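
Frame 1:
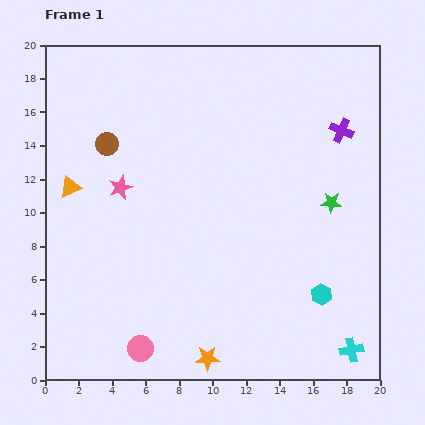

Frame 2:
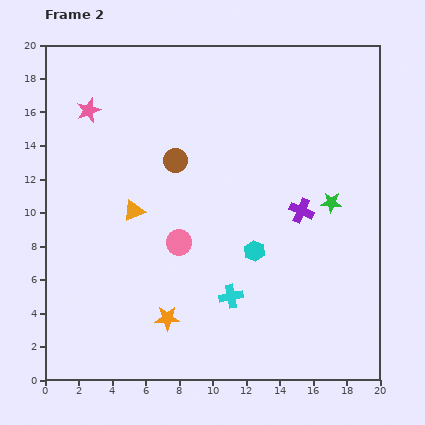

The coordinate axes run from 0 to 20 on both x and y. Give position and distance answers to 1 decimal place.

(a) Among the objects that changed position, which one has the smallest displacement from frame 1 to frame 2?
the orange star

(moved 3.4)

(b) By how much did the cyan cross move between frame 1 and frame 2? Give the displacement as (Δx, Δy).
(-7.2, 3.2)

The cyan cross was at (18.3, 1.8) in frame 1 and (11.1, 5.0) in frame 2.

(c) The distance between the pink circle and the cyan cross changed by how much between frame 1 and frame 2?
-8.1

Distance in frame 1: 12.6. Distance in frame 2: 4.5.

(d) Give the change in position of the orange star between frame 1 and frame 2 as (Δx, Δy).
(-2.4, 2.4)

The orange star was at (9.7, 1.3) in frame 1 and (7.3, 3.7) in frame 2.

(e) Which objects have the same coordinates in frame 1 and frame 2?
the green star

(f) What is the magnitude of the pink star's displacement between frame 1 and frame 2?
5.0

The pink star moved from (4.5, 11.5) to (2.6, 16.1), a distance of √(1.9² + 4.6²) ≈ 5.0.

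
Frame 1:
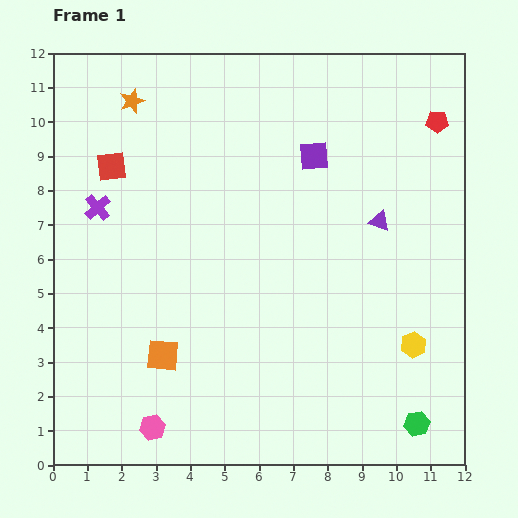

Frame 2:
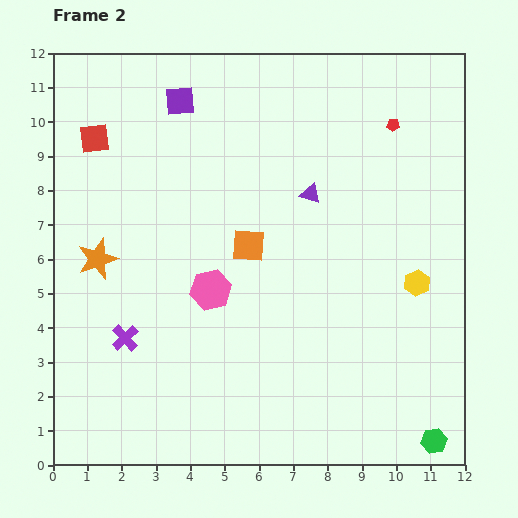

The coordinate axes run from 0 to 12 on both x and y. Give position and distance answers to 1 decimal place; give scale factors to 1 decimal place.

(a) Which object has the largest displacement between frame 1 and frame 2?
the orange star

(moved 4.7; next 4.3)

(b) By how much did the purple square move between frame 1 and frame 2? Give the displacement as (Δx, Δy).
(-3.9, 1.6)

The purple square was at (7.6, 9.0) in frame 1 and (3.7, 10.6) in frame 2.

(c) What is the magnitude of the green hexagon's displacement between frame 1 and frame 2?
0.7

The green hexagon moved from (10.6, 1.2) to (11.1, 0.7), a distance of √(0.5² + 0.5²) ≈ 0.7.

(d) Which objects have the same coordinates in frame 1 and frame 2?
none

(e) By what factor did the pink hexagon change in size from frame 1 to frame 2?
1.6×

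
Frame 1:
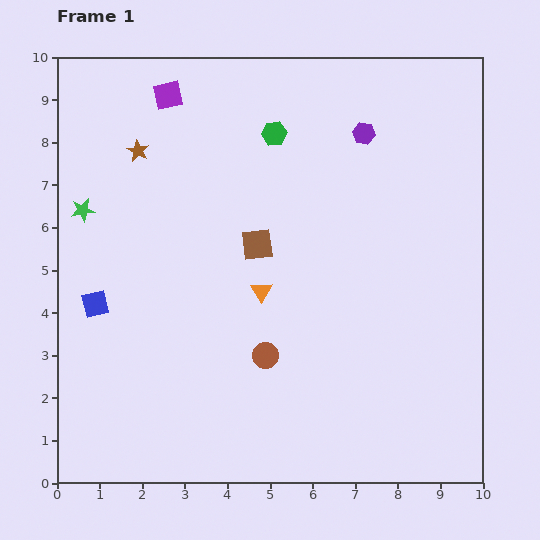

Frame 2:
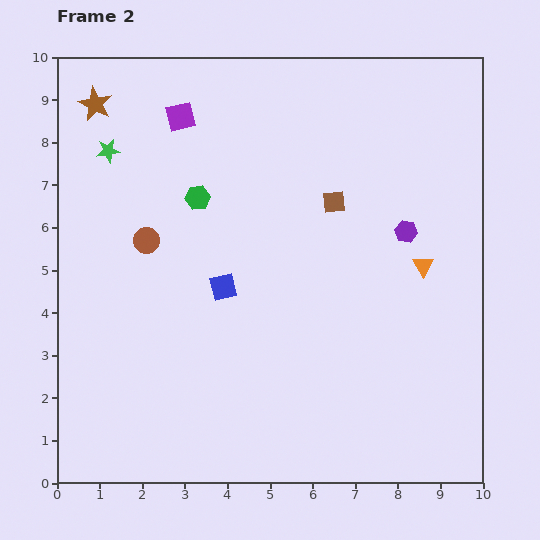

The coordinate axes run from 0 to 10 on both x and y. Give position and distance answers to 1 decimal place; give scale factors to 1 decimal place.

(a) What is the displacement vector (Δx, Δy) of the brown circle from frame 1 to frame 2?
(-2.8, 2.7)

The brown circle was at (4.9, 3.0) in frame 1 and (2.1, 5.7) in frame 2.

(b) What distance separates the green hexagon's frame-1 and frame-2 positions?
2.3

The green hexagon moved from (5.1, 8.2) to (3.3, 6.7), a distance of √(1.8² + 1.5²) ≈ 2.3.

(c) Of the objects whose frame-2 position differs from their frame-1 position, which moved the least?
the purple square

(moved 0.6)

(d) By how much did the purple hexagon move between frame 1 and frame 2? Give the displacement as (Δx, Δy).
(1.0, -2.3)

The purple hexagon was at (7.2, 8.2) in frame 1 and (8.2, 5.9) in frame 2.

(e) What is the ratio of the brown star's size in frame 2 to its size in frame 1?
1.6×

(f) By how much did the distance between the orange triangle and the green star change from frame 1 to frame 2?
+3.3

Distance in frame 1: 4.6. Distance in frame 2: 7.9.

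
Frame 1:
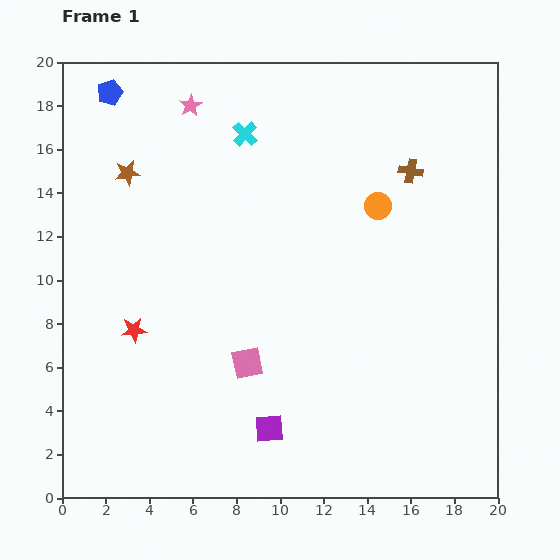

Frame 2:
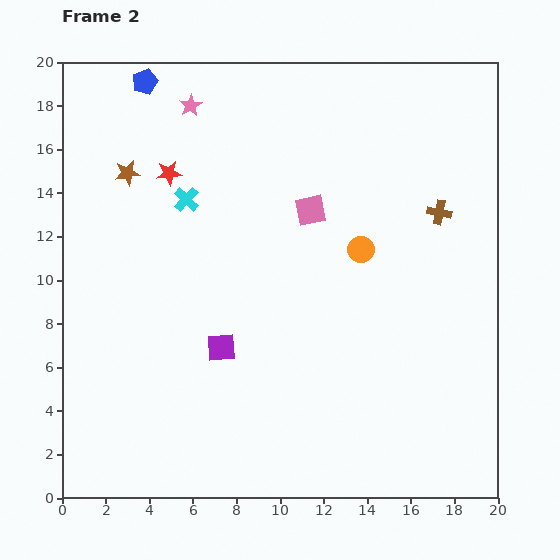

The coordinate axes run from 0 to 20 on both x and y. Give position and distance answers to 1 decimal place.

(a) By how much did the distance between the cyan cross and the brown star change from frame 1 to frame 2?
-2.7

Distance in frame 1: 5.7. Distance in frame 2: 3.0.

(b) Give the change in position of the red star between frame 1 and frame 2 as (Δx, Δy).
(1.6, 7.2)

The red star was at (3.3, 7.7) in frame 1 and (4.9, 14.9) in frame 2.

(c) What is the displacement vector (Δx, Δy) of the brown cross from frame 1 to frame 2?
(1.3, -1.9)

The brown cross was at (16.0, 15.0) in frame 1 and (17.3, 13.1) in frame 2.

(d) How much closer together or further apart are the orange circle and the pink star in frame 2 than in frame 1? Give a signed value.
+0.4

Distance in frame 1: 9.8. Distance in frame 2: 10.2.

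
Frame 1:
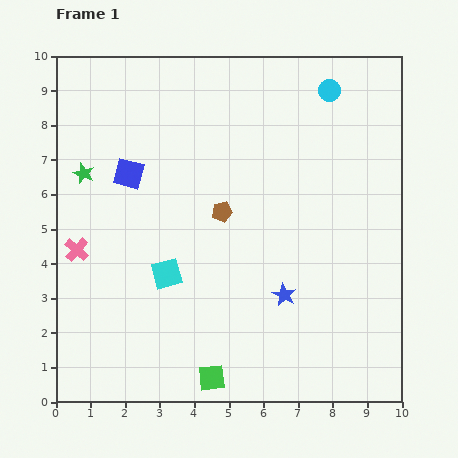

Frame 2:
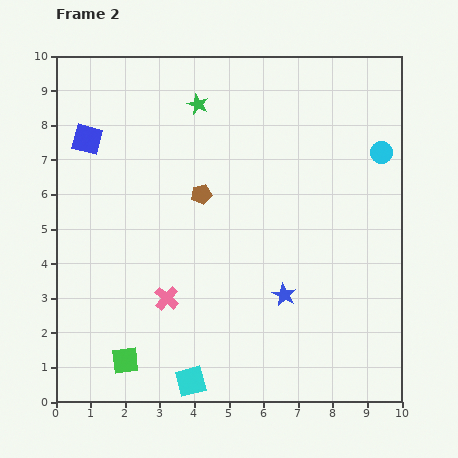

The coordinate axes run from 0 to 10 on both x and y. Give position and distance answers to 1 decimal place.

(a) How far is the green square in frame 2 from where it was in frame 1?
2.5

The green square moved from (4.5, 0.7) to (2.0, 1.2), a distance of √(2.5² + 0.5²) ≈ 2.5.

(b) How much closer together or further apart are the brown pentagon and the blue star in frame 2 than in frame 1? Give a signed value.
+0.8

Distance in frame 1: 3.0. Distance in frame 2: 3.8.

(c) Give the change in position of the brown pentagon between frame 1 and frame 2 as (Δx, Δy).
(-0.6, 0.5)

The brown pentagon was at (4.8, 5.5) in frame 1 and (4.2, 6.0) in frame 2.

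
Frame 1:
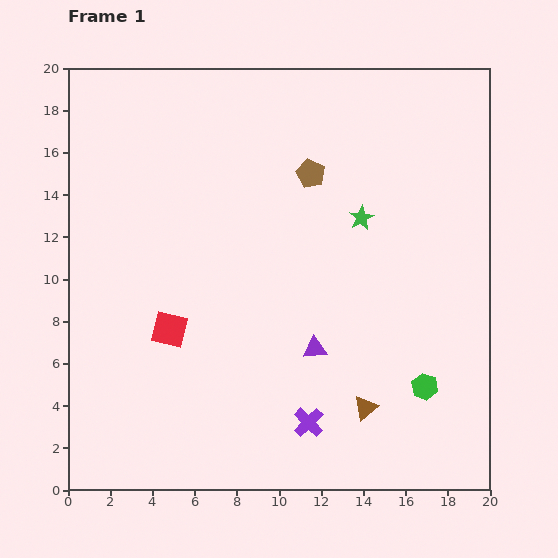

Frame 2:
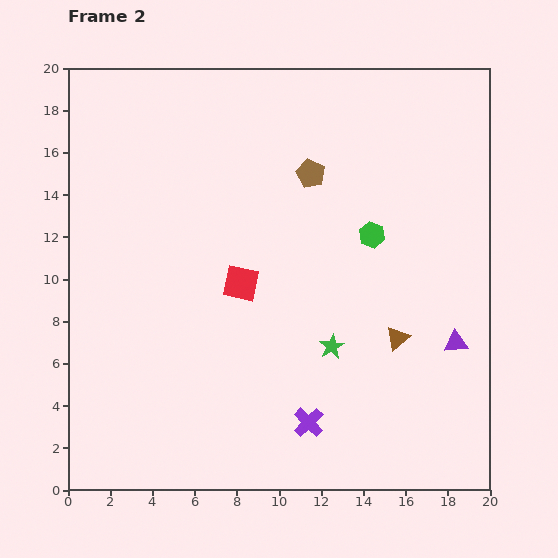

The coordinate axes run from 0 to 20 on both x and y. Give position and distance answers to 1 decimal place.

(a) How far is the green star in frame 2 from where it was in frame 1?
6.3

The green star moved from (13.9, 12.9) to (12.5, 6.8), a distance of √(1.4² + 6.1²) ≈ 6.3.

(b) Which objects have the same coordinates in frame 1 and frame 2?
the brown pentagon, the purple cross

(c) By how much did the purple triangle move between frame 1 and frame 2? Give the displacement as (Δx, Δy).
(6.7, 0.3)

The purple triangle was at (11.7, 6.7) in frame 1 and (18.4, 7.0) in frame 2.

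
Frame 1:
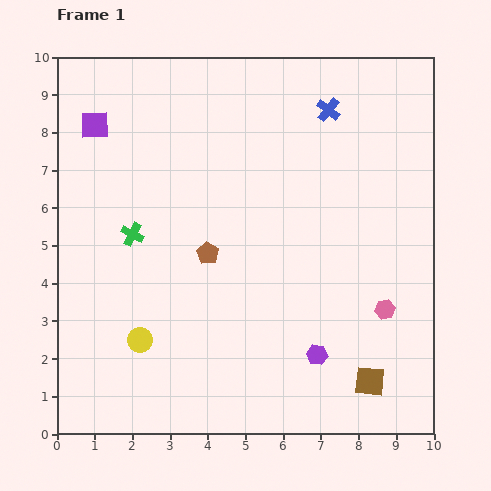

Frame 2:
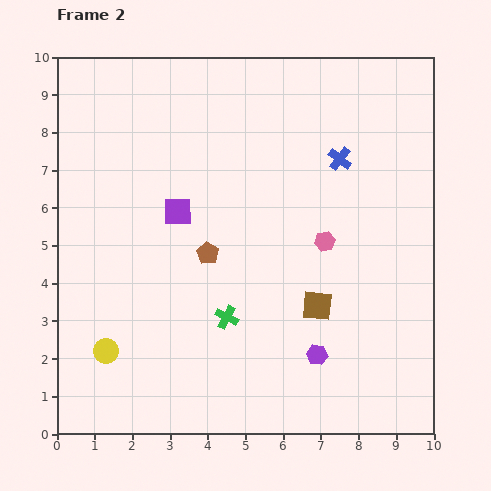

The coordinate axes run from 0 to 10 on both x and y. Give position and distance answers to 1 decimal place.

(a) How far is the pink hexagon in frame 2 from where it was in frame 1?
2.4

The pink hexagon moved from (8.7, 3.3) to (7.1, 5.1), a distance of √(1.6² + 1.8²) ≈ 2.4.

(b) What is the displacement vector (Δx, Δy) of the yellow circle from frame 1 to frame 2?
(-0.9, -0.3)

The yellow circle was at (2.2, 2.5) in frame 1 and (1.3, 2.2) in frame 2.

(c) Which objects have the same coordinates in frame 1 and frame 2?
the brown pentagon, the purple hexagon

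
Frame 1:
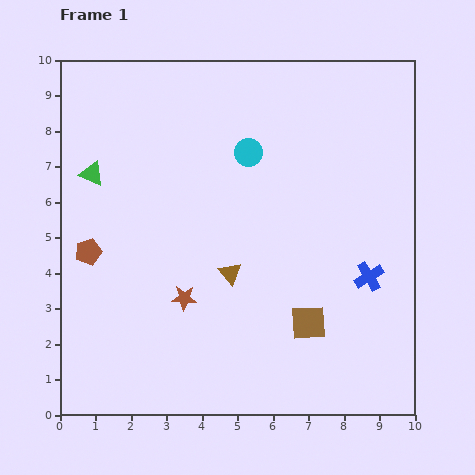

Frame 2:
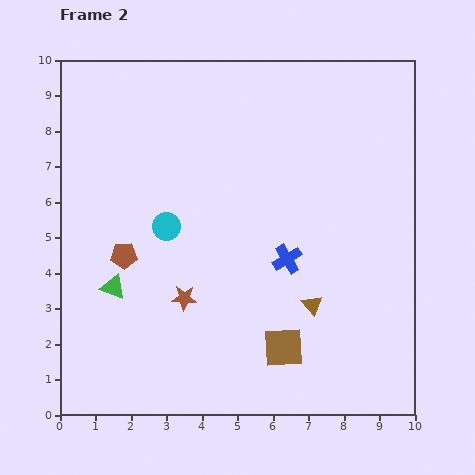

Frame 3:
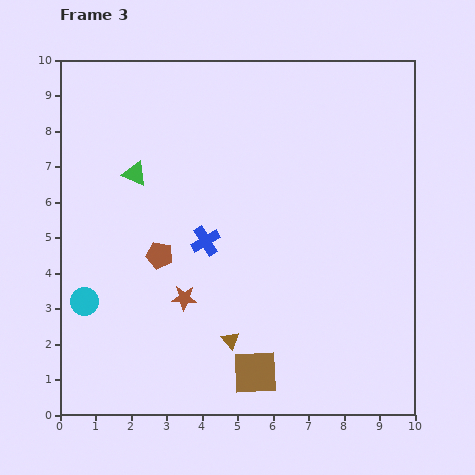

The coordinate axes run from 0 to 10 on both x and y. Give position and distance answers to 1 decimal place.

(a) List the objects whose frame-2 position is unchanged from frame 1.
the brown star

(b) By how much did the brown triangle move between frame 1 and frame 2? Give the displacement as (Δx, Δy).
(2.3, -0.9)

The brown triangle was at (4.8, 4.0) in frame 1 and (7.1, 3.1) in frame 2.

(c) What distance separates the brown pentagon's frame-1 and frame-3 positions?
2.0

The brown pentagon moved from (0.8, 4.6) to (2.8, 4.5), a distance of √(2.0² + 0.1²) ≈ 2.0.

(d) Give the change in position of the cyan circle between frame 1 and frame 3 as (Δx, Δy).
(-4.6, -4.2)

The cyan circle was at (5.3, 7.4) in frame 1 and (0.7, 3.2) in frame 3.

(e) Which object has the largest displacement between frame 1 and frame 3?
the cyan circle

(moved 6.2; next 4.7)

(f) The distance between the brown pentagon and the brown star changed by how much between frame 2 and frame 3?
-0.7

Distance in frame 2: 2.1. Distance in frame 3: 1.4.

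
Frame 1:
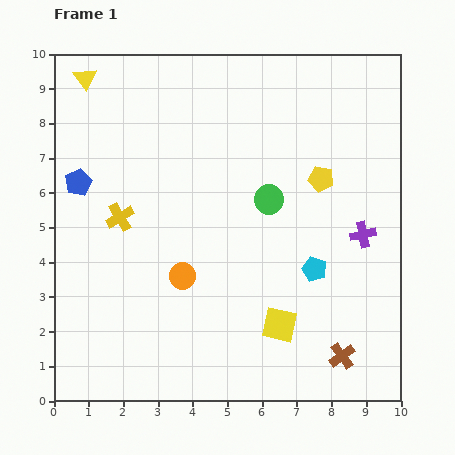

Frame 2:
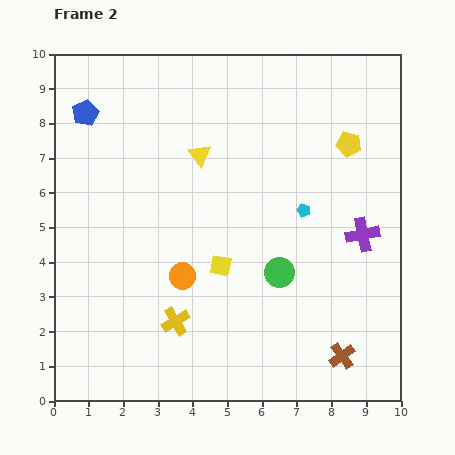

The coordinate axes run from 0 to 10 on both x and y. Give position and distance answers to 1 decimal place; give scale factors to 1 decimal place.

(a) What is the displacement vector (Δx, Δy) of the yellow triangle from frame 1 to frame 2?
(3.3, -2.2)

The yellow triangle was at (0.9, 9.3) in frame 1 and (4.2, 7.1) in frame 2.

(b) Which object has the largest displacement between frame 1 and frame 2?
the yellow triangle

(moved 4.0; next 3.4)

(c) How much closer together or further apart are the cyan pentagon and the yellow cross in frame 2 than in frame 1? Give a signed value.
-0.9

Distance in frame 1: 5.8. Distance in frame 2: 4.9.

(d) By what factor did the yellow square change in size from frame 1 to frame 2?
0.6×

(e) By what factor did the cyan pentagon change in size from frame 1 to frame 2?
0.6×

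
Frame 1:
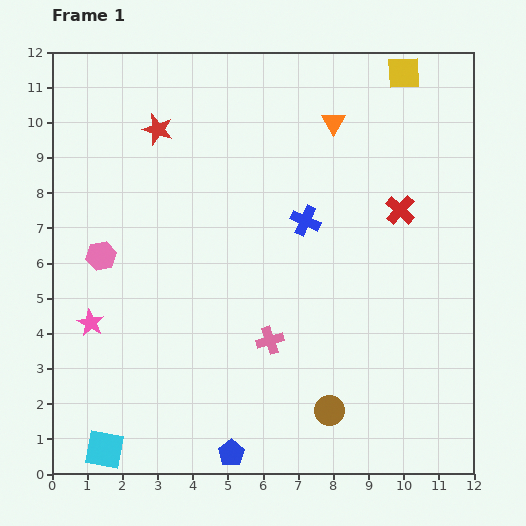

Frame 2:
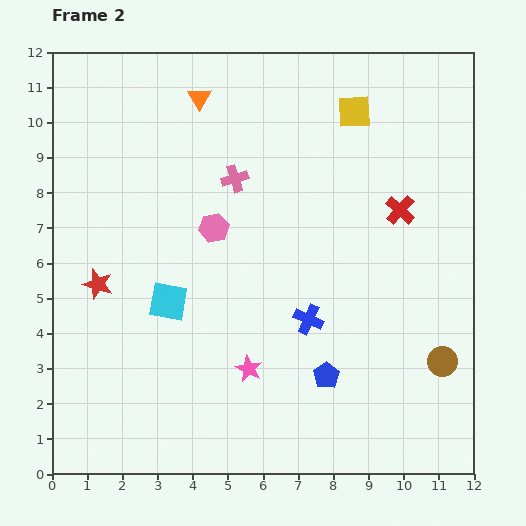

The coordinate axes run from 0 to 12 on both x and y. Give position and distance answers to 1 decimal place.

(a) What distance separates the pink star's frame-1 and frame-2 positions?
4.7

The pink star moved from (1.1, 4.3) to (5.6, 3.0), a distance of √(4.5² + 1.3²) ≈ 4.7.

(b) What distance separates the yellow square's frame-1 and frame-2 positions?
1.8

The yellow square moved from (10.0, 11.4) to (8.6, 10.3), a distance of √(1.4² + 1.1²) ≈ 1.8.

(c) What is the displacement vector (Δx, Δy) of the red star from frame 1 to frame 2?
(-1.7, -4.4)

The red star was at (3.0, 9.8) in frame 1 and (1.3, 5.4) in frame 2.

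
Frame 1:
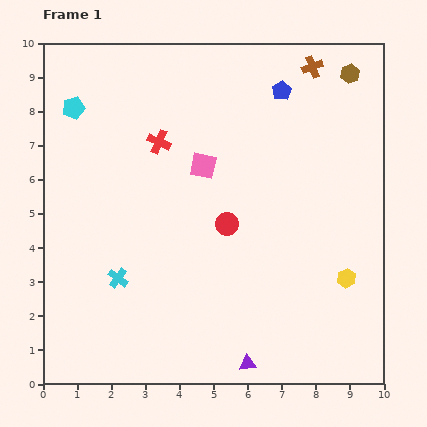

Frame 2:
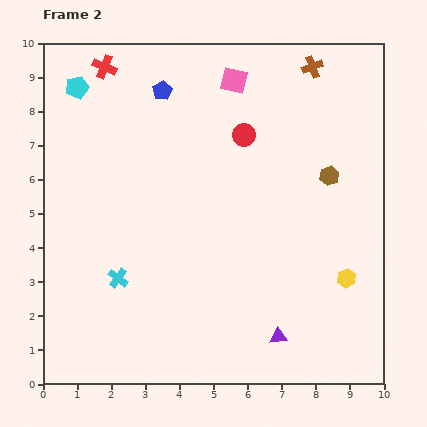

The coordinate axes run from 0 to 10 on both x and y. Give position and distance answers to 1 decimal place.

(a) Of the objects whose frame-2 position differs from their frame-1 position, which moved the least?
the cyan pentagon

(moved 0.6)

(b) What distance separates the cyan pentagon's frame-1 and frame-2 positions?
0.6

The cyan pentagon moved from (0.9, 8.1) to (1.0, 8.7), a distance of √(0.1² + 0.6²) ≈ 0.6.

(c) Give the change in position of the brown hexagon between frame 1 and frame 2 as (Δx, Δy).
(-0.6, -3.0)

The brown hexagon was at (9.0, 9.1) in frame 1 and (8.4, 6.1) in frame 2.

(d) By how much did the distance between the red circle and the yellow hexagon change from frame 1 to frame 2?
+1.4

Distance in frame 1: 3.8. Distance in frame 2: 5.2.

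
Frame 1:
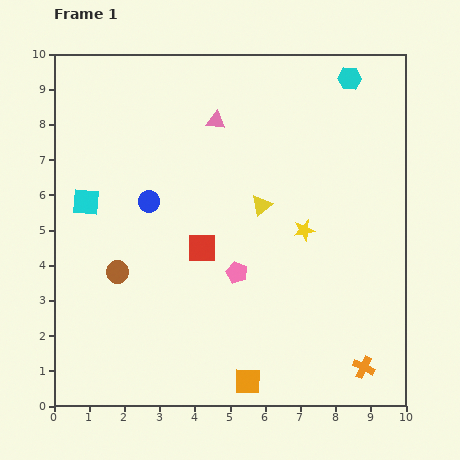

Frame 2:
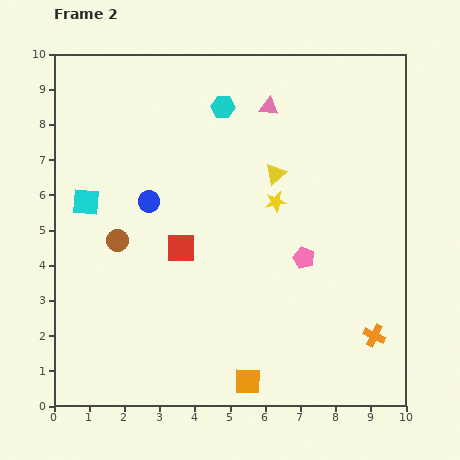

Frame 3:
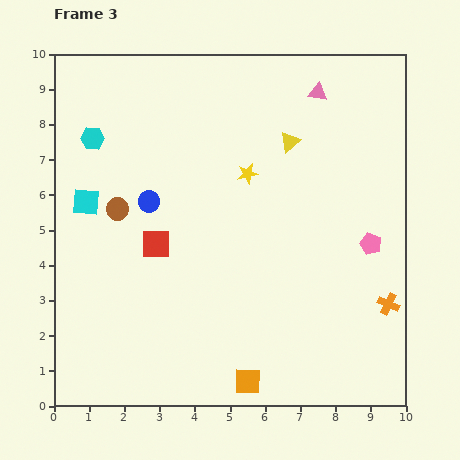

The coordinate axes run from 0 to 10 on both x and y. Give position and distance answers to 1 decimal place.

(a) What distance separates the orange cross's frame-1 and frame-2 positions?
0.9

The orange cross moved from (8.8, 1.1) to (9.1, 2.0), a distance of √(0.3² + 0.9²) ≈ 0.9.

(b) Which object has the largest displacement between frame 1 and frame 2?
the cyan hexagon

(moved 3.7; next 1.9)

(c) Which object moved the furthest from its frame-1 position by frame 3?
the cyan hexagon

(moved 7.5; next 3.9)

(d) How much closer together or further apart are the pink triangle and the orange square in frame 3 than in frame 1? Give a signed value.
+0.9

Distance in frame 1: 7.5. Distance in frame 3: 8.4.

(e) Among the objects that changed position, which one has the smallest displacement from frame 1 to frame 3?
the red square

(moved 1.3)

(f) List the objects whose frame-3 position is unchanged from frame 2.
the blue circle, the orange square, the cyan square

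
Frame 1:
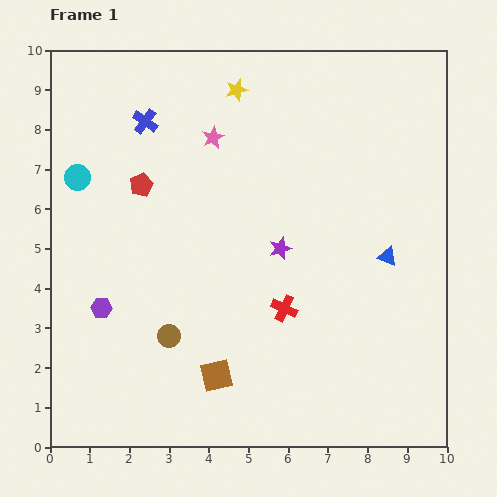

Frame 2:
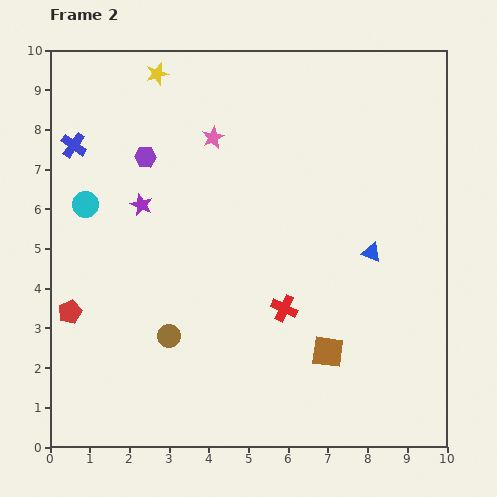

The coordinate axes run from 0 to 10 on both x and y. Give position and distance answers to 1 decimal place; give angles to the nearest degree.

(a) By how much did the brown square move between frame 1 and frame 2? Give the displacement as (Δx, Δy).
(2.8, 0.6)

The brown square was at (4.2, 1.8) in frame 1 and (7.0, 2.4) in frame 2.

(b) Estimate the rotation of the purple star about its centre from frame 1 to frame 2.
30° counter-clockwise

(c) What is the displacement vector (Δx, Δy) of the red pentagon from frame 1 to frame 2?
(-1.8, -3.2)

The red pentagon was at (2.3, 6.6) in frame 1 and (0.5, 3.4) in frame 2.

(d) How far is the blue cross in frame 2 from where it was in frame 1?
1.9

The blue cross moved from (2.4, 8.2) to (0.6, 7.6), a distance of √(1.8² + 0.6²) ≈ 1.9.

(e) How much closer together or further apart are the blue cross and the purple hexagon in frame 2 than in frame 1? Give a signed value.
-3.0

Distance in frame 1: 4.8. Distance in frame 2: 1.8.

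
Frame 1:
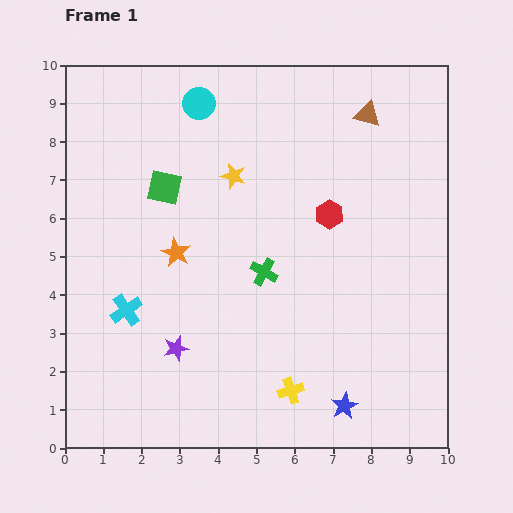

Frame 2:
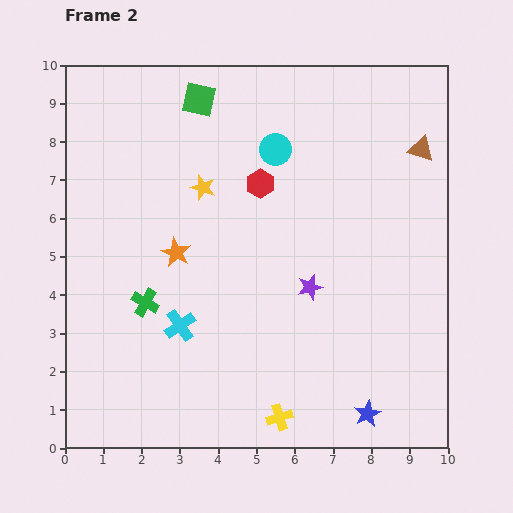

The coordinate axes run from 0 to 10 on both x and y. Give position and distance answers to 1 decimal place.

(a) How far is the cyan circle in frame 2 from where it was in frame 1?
2.3

The cyan circle moved from (3.5, 9.0) to (5.5, 7.8), a distance of √(2.0² + 1.2²) ≈ 2.3.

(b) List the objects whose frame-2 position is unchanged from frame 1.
the orange star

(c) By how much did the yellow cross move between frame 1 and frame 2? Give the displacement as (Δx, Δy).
(-0.3, -0.7)

The yellow cross was at (5.9, 1.5) in frame 1 and (5.6, 0.8) in frame 2.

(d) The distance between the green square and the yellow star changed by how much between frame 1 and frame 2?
+0.5

Distance in frame 1: 1.8. Distance in frame 2: 2.3.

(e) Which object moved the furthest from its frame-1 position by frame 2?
the purple star

(moved 3.8; next 3.2)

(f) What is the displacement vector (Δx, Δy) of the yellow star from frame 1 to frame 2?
(-0.8, -0.3)

The yellow star was at (4.4, 7.1) in frame 1 and (3.6, 6.8) in frame 2.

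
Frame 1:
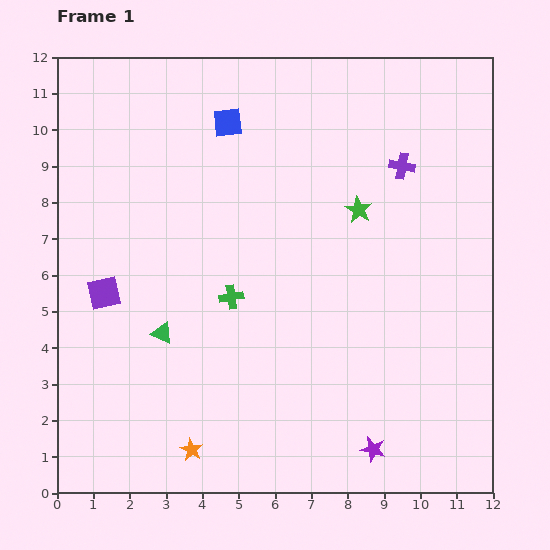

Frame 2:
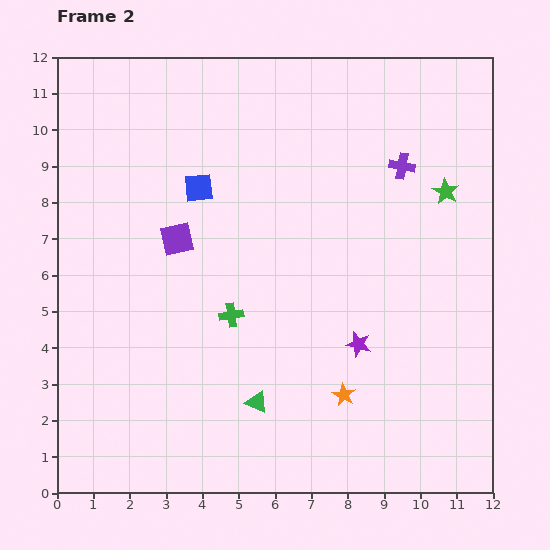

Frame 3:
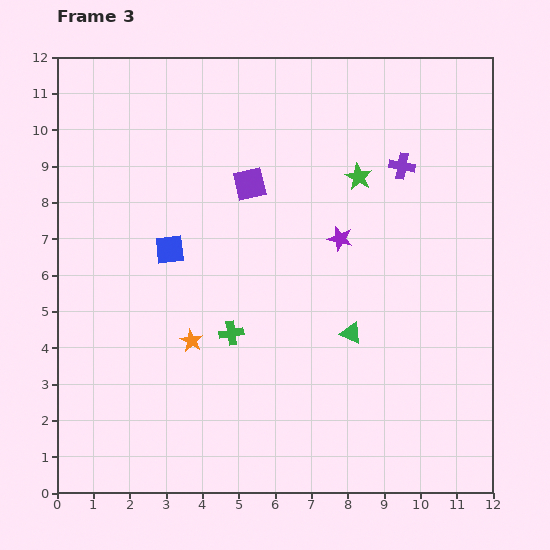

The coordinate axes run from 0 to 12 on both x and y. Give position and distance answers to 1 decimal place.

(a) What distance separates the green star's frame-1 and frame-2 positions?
2.5

The green star moved from (8.3, 7.8) to (10.7, 8.3), a distance of √(2.4² + 0.5²) ≈ 2.5.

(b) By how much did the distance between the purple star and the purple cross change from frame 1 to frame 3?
-5.2

Distance in frame 1: 7.8. Distance in frame 3: 2.6.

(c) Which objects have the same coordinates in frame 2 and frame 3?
the purple cross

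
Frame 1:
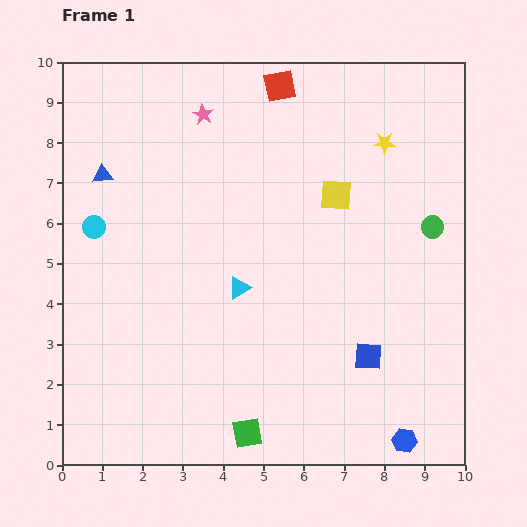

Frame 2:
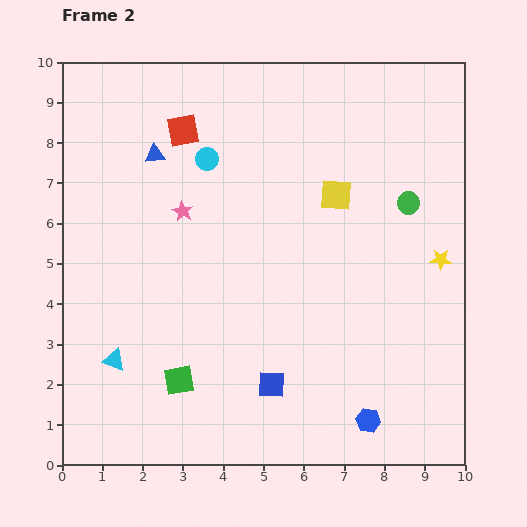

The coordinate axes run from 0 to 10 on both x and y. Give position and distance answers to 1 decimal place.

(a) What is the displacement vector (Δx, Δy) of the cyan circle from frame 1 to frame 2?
(2.8, 1.7)

The cyan circle was at (0.8, 5.9) in frame 1 and (3.6, 7.6) in frame 2.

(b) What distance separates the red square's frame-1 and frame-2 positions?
2.6

The red square moved from (5.4, 9.4) to (3.0, 8.3), a distance of √(2.4² + 1.1²) ≈ 2.6.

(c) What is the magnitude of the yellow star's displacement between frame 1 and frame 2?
3.2

The yellow star moved from (8.0, 8.0) to (9.4, 5.1), a distance of √(1.4² + 2.9²) ≈ 3.2.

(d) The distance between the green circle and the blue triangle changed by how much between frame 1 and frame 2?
-1.9

Distance in frame 1: 8.3. Distance in frame 2: 6.4.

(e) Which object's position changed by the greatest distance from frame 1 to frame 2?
the cyan triangle

(moved 3.6; next 3.3)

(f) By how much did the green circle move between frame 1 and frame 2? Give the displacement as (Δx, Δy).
(-0.6, 0.6)

The green circle was at (9.2, 5.9) in frame 1 and (8.6, 6.5) in frame 2.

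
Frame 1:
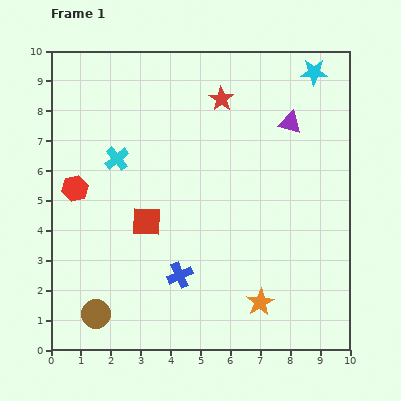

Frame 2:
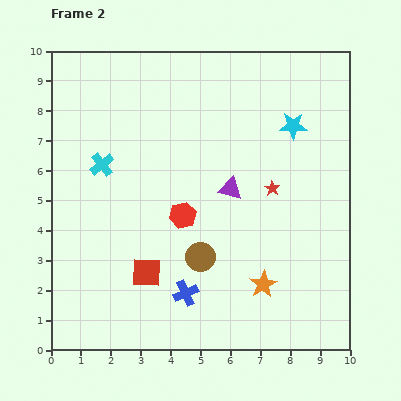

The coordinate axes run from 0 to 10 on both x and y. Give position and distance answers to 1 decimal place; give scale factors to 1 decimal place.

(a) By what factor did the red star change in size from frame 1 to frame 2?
0.6×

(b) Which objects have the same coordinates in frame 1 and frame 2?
none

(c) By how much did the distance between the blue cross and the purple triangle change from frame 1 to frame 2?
-2.5

Distance in frame 1: 6.3. Distance in frame 2: 3.8.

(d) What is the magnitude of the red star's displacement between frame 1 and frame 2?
3.4

The red star moved from (5.7, 8.4) to (7.4, 5.4), a distance of √(1.7² + 3.0²) ≈ 3.4.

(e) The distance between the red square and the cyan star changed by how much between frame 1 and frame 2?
-0.6

Distance in frame 1: 7.5. Distance in frame 2: 6.9.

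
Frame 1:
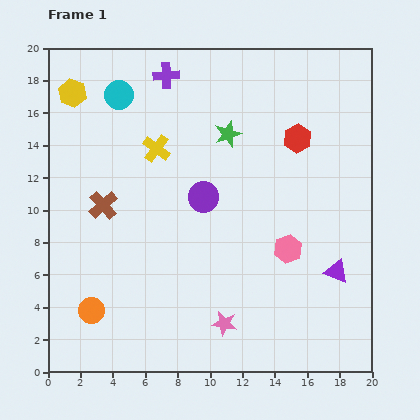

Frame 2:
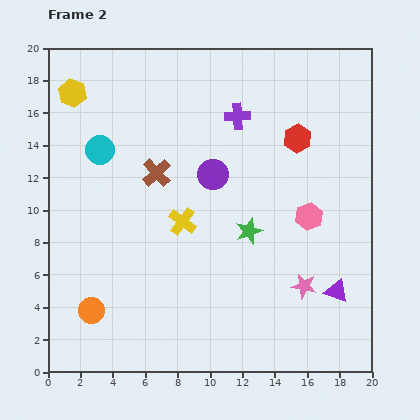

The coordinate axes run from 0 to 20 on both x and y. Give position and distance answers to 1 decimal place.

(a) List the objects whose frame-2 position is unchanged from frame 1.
the red hexagon, the yellow hexagon, the orange circle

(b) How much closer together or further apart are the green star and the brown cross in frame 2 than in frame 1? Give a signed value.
-2.2

Distance in frame 1: 8.9. Distance in frame 2: 6.7.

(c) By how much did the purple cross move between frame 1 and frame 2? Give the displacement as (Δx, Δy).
(4.4, -2.5)

The purple cross was at (7.3, 18.3) in frame 1 and (11.7, 15.8) in frame 2.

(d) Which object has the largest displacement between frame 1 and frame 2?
the green star

(moved 6.1; next 5.4)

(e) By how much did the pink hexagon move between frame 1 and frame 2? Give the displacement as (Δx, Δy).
(1.3, 2.0)

The pink hexagon was at (14.8, 7.6) in frame 1 and (16.1, 9.6) in frame 2.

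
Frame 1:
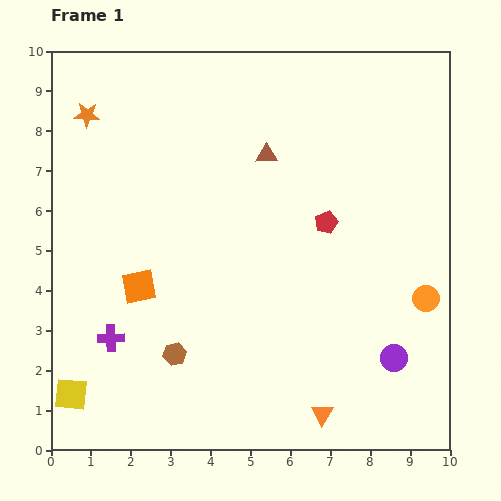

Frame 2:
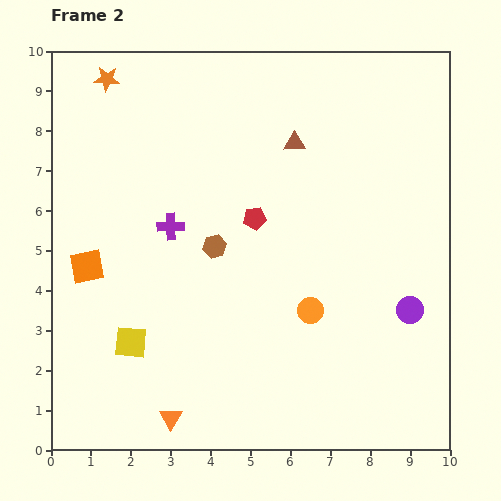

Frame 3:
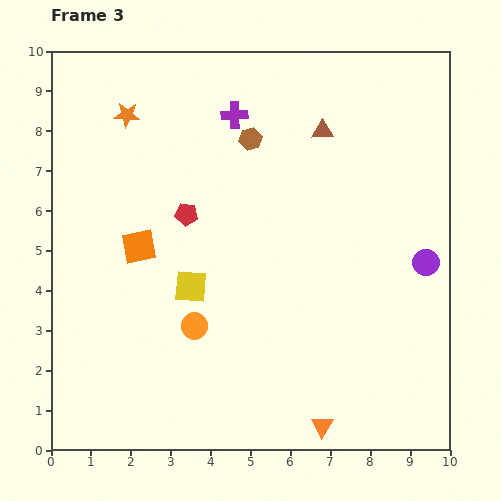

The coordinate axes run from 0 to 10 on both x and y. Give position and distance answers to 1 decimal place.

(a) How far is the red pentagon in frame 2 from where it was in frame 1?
1.8

The red pentagon moved from (6.9, 5.7) to (5.1, 5.8), a distance of √(1.8² + 0.1²) ≈ 1.8.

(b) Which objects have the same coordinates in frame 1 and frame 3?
none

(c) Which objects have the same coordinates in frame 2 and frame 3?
none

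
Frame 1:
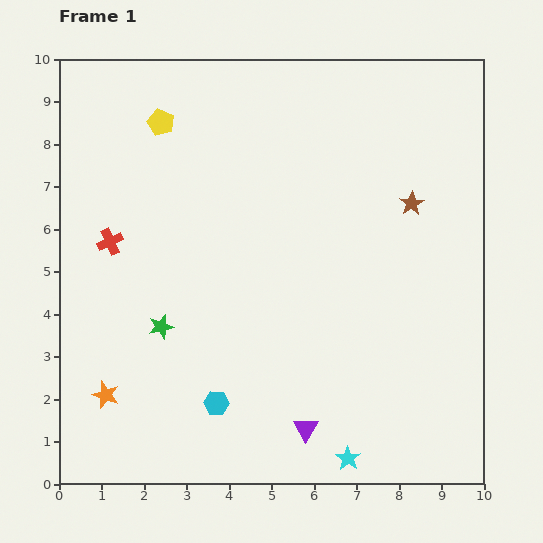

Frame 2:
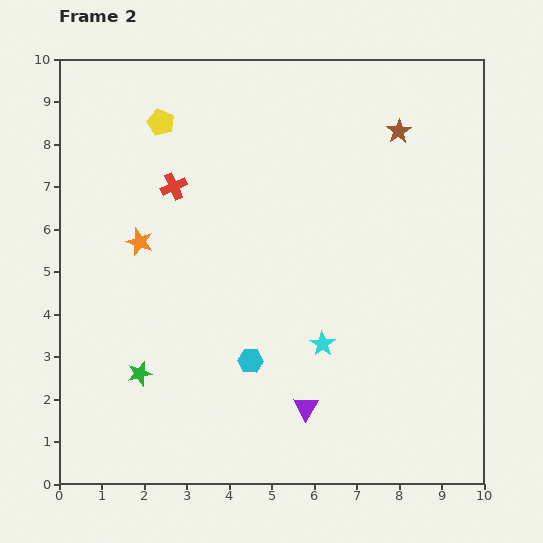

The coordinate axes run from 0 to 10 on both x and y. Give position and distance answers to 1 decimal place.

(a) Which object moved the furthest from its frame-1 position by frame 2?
the orange star

(moved 3.7; next 2.8)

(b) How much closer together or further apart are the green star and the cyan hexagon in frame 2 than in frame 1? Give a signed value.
+0.4

Distance in frame 1: 2.2. Distance in frame 2: 2.6.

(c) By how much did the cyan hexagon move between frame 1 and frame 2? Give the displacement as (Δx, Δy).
(0.8, 1.0)

The cyan hexagon was at (3.7, 1.9) in frame 1 and (4.5, 2.9) in frame 2.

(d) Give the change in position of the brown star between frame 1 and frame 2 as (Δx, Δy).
(-0.3, 1.7)

The brown star was at (8.3, 6.6) in frame 1 and (8.0, 8.3) in frame 2.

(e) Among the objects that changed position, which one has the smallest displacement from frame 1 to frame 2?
the purple triangle

(moved 0.5)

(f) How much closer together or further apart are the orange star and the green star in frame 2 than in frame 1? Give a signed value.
+1.0

Distance in frame 1: 2.1. Distance in frame 2: 3.1.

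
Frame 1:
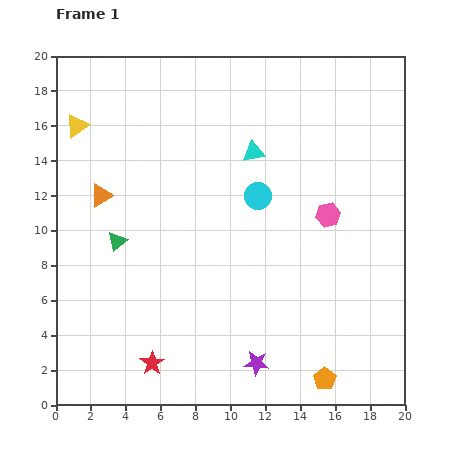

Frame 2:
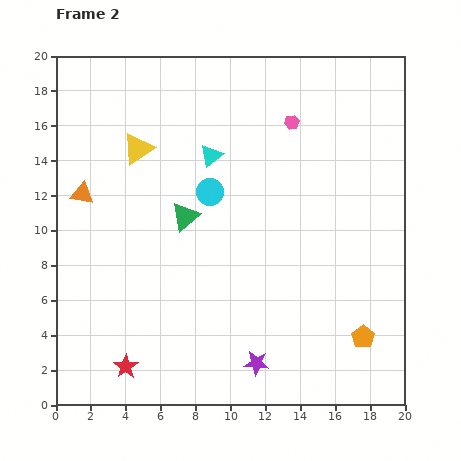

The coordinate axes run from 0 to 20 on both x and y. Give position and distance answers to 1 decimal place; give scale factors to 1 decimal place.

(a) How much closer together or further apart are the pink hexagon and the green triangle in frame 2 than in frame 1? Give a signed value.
-4.1

Distance in frame 1: 12.2. Distance in frame 2: 8.1.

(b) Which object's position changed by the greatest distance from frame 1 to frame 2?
the pink hexagon

(moved 5.7; next 4.1)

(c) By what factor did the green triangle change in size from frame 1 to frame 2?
1.5×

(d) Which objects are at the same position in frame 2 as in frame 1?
the purple star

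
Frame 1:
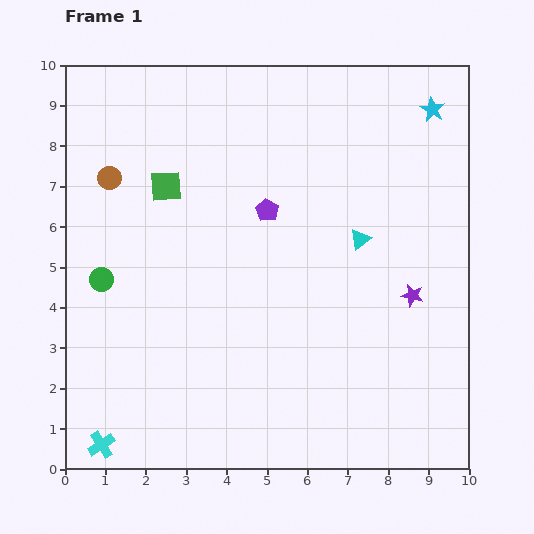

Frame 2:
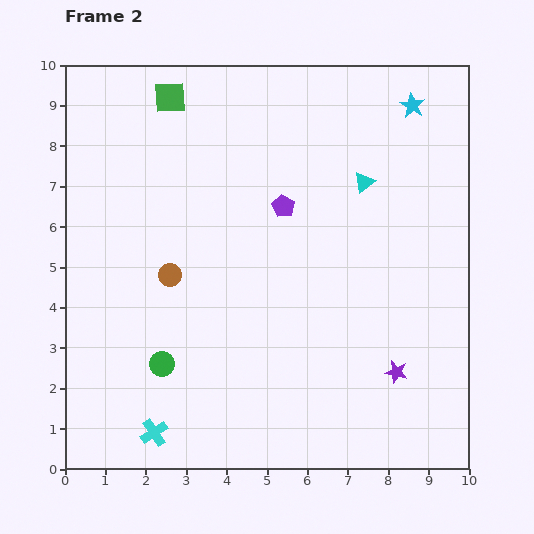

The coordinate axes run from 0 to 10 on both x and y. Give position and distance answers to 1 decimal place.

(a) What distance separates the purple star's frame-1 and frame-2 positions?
1.9

The purple star moved from (8.6, 4.3) to (8.2, 2.4), a distance of √(0.4² + 1.9²) ≈ 1.9.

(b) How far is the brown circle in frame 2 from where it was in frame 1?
2.8

The brown circle moved from (1.1, 7.2) to (2.6, 4.8), a distance of √(1.5² + 2.4²) ≈ 2.8.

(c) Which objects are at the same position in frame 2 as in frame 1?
none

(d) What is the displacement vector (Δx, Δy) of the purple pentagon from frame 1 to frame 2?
(0.4, 0.1)

The purple pentagon was at (5.0, 6.4) in frame 1 and (5.4, 6.5) in frame 2.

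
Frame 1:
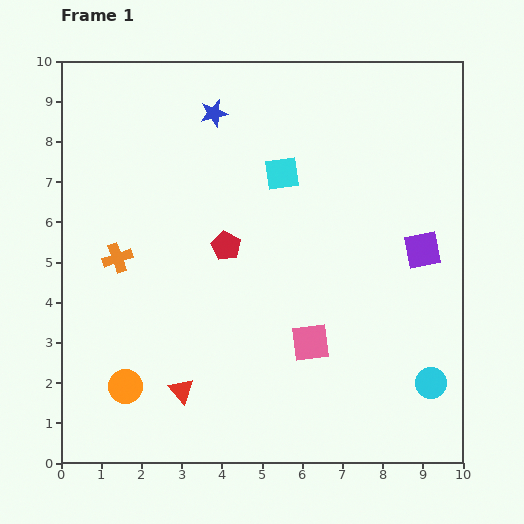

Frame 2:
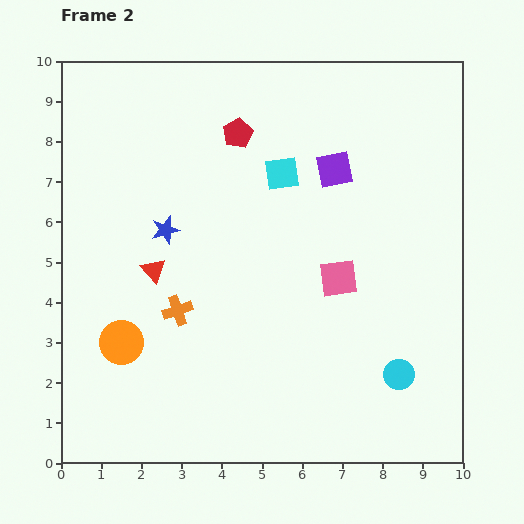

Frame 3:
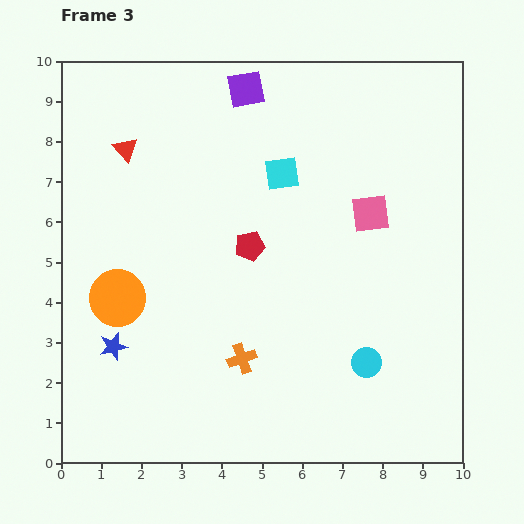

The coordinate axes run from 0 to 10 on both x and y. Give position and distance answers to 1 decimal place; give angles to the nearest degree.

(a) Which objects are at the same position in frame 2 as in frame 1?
the cyan square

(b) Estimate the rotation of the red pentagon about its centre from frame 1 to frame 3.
30° clockwise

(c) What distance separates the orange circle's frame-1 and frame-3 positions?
2.2

The orange circle moved from (1.6, 1.9) to (1.4, 4.1), a distance of √(0.2² + 2.2²) ≈ 2.2.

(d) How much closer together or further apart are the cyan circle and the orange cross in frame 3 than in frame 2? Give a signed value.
-2.6

Distance in frame 2: 5.7. Distance in frame 3: 3.1.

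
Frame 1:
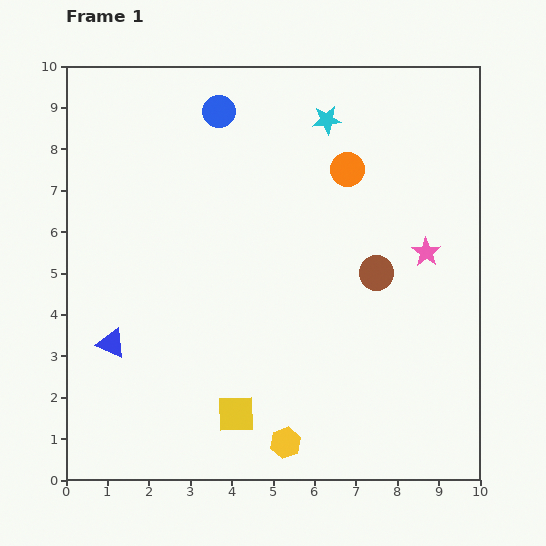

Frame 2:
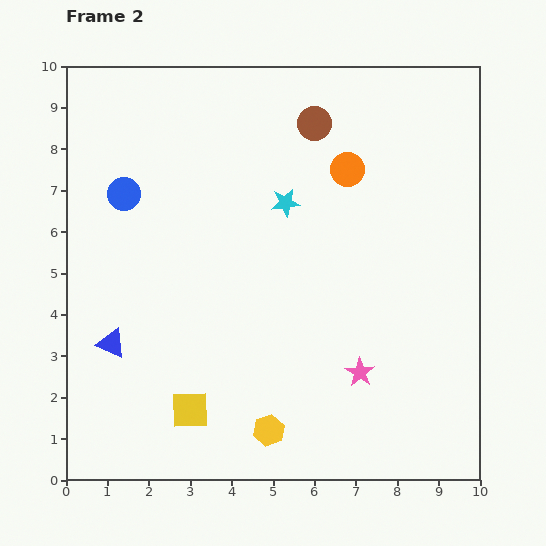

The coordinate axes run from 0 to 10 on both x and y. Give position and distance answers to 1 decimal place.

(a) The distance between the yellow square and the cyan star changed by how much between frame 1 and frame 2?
-1.9

Distance in frame 1: 7.4. Distance in frame 2: 5.5.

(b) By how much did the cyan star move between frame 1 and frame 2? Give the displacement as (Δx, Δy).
(-1.0, -2.0)

The cyan star was at (6.3, 8.7) in frame 1 and (5.3, 6.7) in frame 2.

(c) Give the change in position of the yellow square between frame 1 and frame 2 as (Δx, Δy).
(-1.1, 0.1)

The yellow square was at (4.1, 1.6) in frame 1 and (3.0, 1.7) in frame 2.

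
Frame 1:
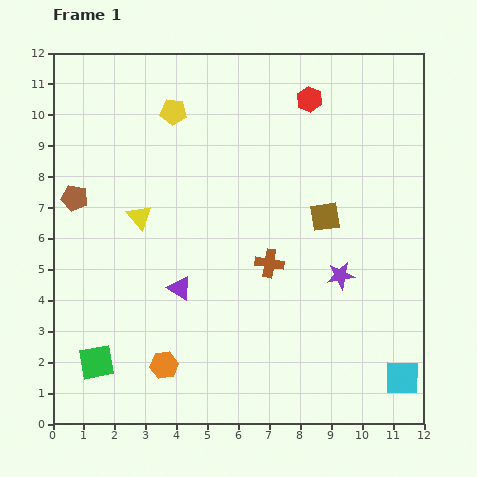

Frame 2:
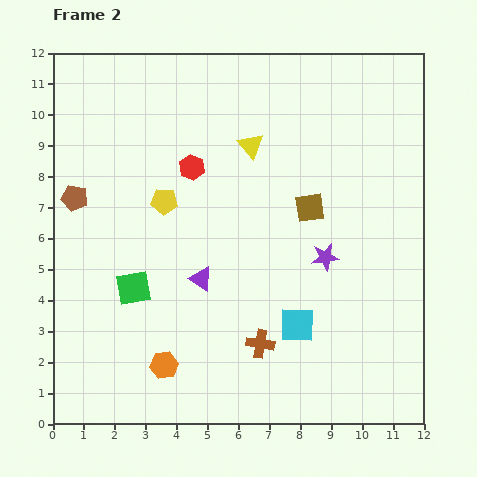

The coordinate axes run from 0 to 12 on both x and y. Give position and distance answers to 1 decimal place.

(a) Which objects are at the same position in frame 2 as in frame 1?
the brown pentagon, the orange hexagon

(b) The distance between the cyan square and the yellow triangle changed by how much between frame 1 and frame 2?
-4.0

Distance in frame 1: 10.0. Distance in frame 2: 6.0.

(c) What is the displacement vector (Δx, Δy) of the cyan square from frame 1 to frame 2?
(-3.4, 1.7)

The cyan square was at (11.3, 1.5) in frame 1 and (7.9, 3.2) in frame 2.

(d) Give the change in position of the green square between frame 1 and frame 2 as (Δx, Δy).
(1.2, 2.4)

The green square was at (1.4, 2.0) in frame 1 and (2.6, 4.4) in frame 2.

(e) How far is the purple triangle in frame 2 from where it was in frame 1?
0.8

The purple triangle moved from (4.1, 4.4) to (4.8, 4.7), a distance of √(0.7² + 0.3²) ≈ 0.8.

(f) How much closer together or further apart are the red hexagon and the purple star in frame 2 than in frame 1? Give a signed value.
-0.6

Distance in frame 1: 5.8. Distance in frame 2: 5.2.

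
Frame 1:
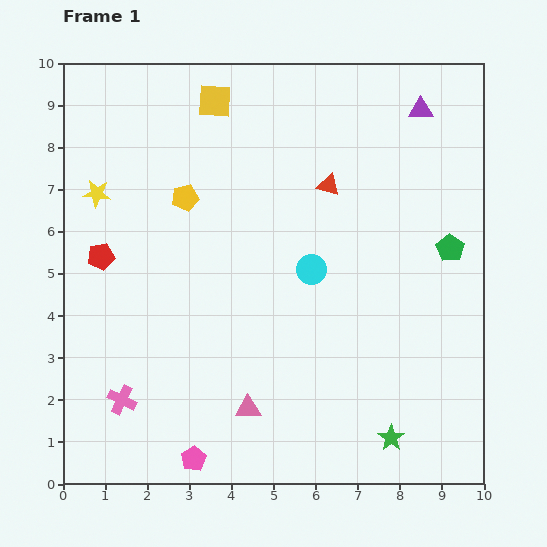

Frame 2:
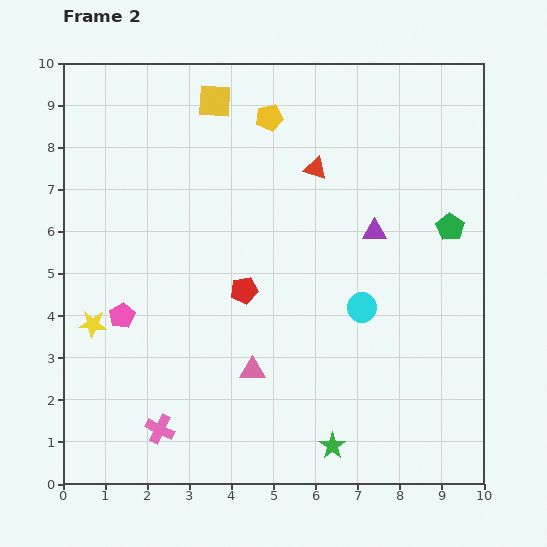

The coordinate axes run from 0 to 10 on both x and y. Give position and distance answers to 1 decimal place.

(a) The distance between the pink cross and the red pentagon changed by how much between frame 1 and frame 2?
+0.5

Distance in frame 1: 3.4. Distance in frame 2: 3.9.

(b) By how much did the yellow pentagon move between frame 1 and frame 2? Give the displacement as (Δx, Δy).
(2.0, 1.9)

The yellow pentagon was at (2.9, 6.8) in frame 1 and (4.9, 8.7) in frame 2.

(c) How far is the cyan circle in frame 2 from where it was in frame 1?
1.5

The cyan circle moved from (5.9, 5.1) to (7.1, 4.2), a distance of √(1.2² + 0.9²) ≈ 1.5.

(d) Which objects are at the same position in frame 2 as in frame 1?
the yellow square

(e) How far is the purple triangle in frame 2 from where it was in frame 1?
3.1

The purple triangle moved from (8.5, 8.9) to (7.4, 6.0), a distance of √(1.1² + 2.9²) ≈ 3.1.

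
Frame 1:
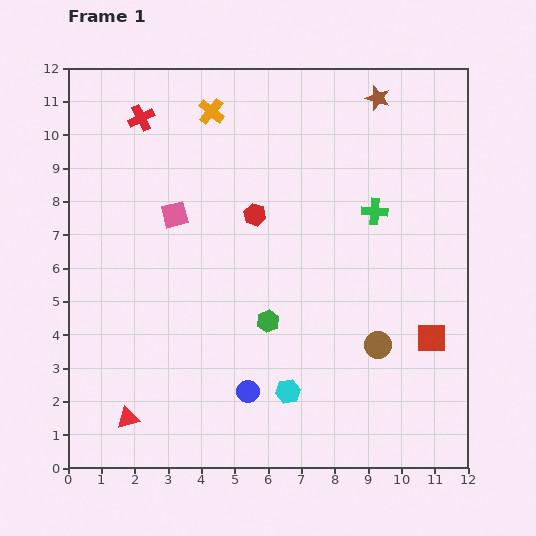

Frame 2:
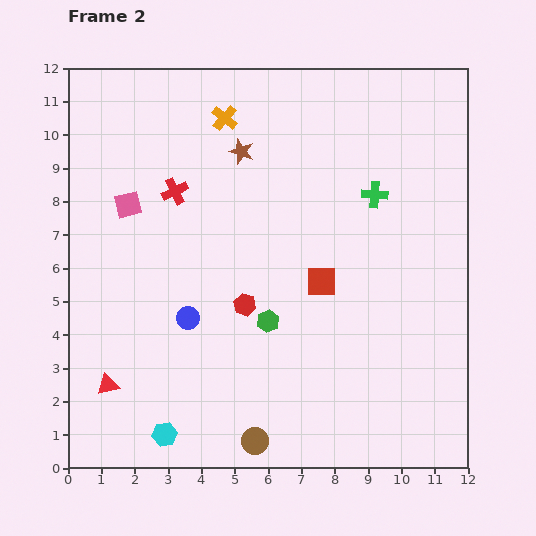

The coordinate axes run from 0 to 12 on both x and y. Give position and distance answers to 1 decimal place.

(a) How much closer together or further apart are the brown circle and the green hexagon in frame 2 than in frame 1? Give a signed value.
+0.2

Distance in frame 1: 3.4. Distance in frame 2: 3.6.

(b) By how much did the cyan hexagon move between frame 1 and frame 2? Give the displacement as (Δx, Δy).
(-3.7, -1.3)

The cyan hexagon was at (6.6, 2.3) in frame 1 and (2.9, 1.0) in frame 2.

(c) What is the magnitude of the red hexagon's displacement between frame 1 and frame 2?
2.7

The red hexagon moved from (5.6, 7.6) to (5.3, 4.9), a distance of √(0.3² + 2.7²) ≈ 2.7.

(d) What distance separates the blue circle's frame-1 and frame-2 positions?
2.8

The blue circle moved from (5.4, 2.3) to (3.6, 4.5), a distance of √(1.8² + 2.2²) ≈ 2.8.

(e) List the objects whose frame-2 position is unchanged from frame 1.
the green hexagon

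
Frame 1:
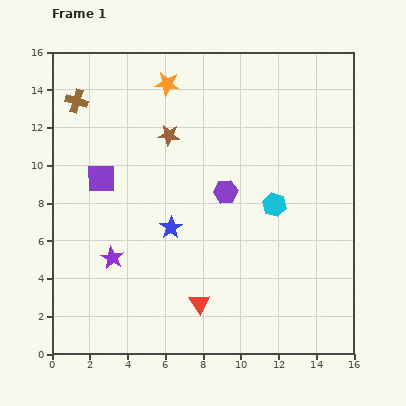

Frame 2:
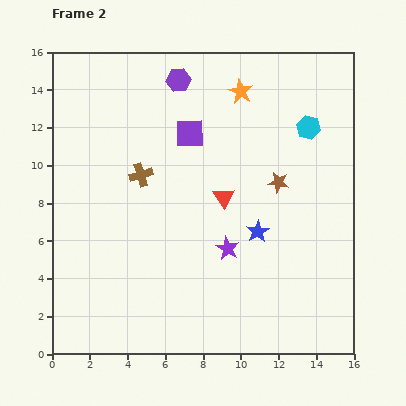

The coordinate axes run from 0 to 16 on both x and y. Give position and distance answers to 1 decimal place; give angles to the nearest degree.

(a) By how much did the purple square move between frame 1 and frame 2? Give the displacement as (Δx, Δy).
(4.7, 2.4)

The purple square was at (2.6, 9.3) in frame 1 and (7.3, 11.7) in frame 2.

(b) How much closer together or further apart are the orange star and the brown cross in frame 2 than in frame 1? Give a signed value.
+2.0

Distance in frame 1: 4.9. Distance in frame 2: 6.9.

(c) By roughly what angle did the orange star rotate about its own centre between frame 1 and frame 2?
21° clockwise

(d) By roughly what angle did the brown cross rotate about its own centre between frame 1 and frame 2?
34° counter-clockwise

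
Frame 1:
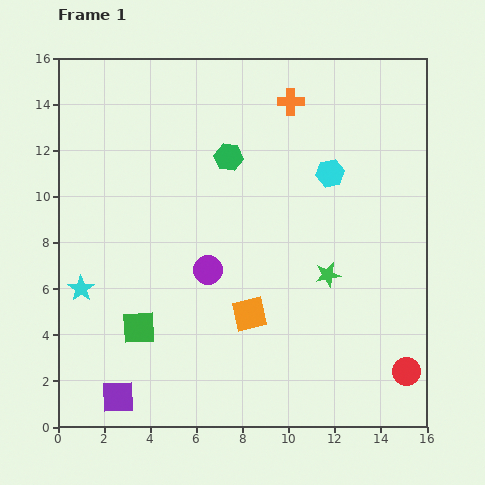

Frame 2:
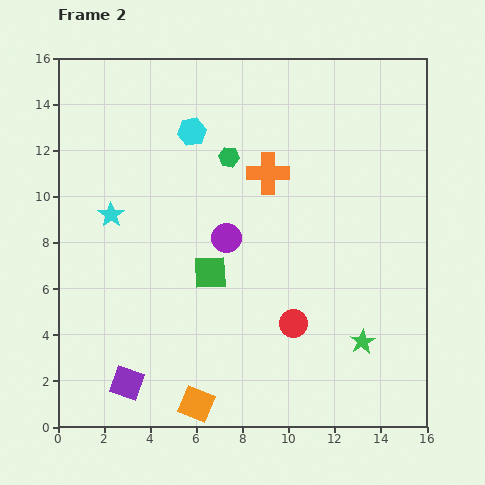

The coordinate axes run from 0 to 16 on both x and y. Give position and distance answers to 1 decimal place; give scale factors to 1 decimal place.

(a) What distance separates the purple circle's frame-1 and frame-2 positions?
1.6

The purple circle moved from (6.5, 6.8) to (7.3, 8.2), a distance of √(0.8² + 1.4²) ≈ 1.6.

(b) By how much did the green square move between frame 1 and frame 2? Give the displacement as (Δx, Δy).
(3.1, 2.4)

The green square was at (3.5, 4.3) in frame 1 and (6.6, 6.7) in frame 2.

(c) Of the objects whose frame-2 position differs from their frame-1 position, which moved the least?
the purple square

(moved 0.7)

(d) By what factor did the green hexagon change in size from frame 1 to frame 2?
0.7×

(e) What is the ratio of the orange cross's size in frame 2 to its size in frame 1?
1.6×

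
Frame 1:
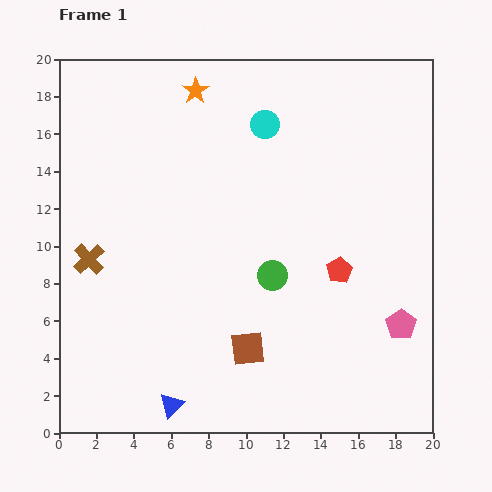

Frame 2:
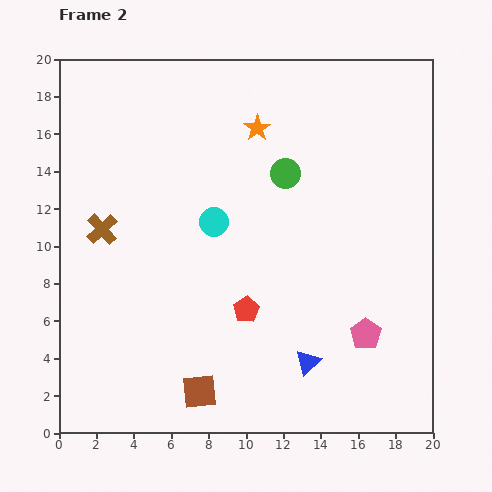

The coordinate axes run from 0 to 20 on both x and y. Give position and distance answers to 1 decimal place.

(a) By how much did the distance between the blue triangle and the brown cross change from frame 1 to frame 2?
+4.1

Distance in frame 1: 9.0. Distance in frame 2: 13.1.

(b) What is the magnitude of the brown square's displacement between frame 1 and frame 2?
3.5

The brown square moved from (10.1, 4.5) to (7.5, 2.2), a distance of √(2.6² + 2.3²) ≈ 3.5.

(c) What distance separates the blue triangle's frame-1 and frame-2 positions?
7.7

The blue triangle moved from (6.0, 1.5) to (13.3, 3.8), a distance of √(7.3² + 2.3²) ≈ 7.7.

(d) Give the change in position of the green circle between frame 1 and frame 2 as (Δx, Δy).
(0.7, 5.5)

The green circle was at (11.4, 8.4) in frame 1 and (12.1, 13.9) in frame 2.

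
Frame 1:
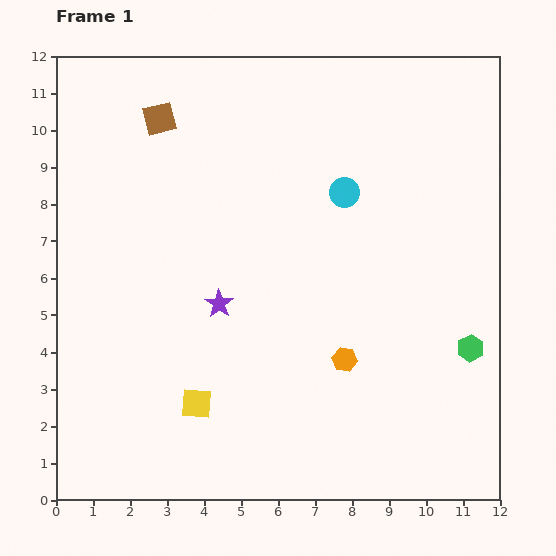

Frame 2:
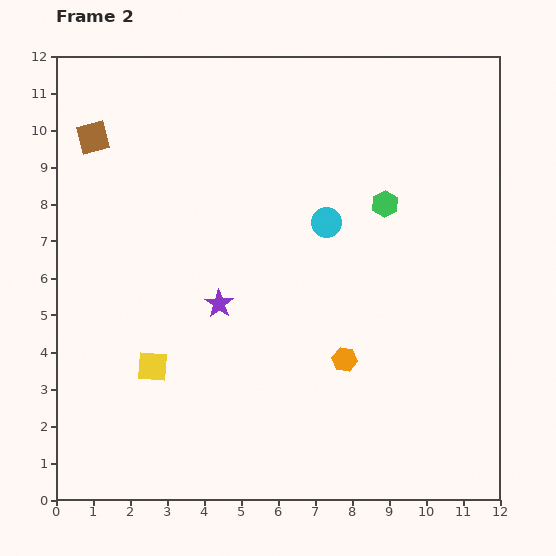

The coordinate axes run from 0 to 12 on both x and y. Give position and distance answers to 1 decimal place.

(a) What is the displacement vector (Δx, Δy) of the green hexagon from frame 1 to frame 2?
(-2.3, 3.9)

The green hexagon was at (11.2, 4.1) in frame 1 and (8.9, 8.0) in frame 2.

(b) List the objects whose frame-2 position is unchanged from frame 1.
the orange hexagon, the purple star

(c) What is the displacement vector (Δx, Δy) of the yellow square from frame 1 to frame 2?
(-1.2, 1.0)

The yellow square was at (3.8, 2.6) in frame 1 and (2.6, 3.6) in frame 2.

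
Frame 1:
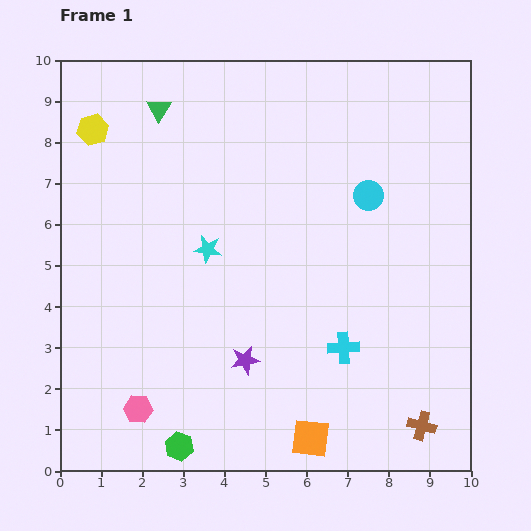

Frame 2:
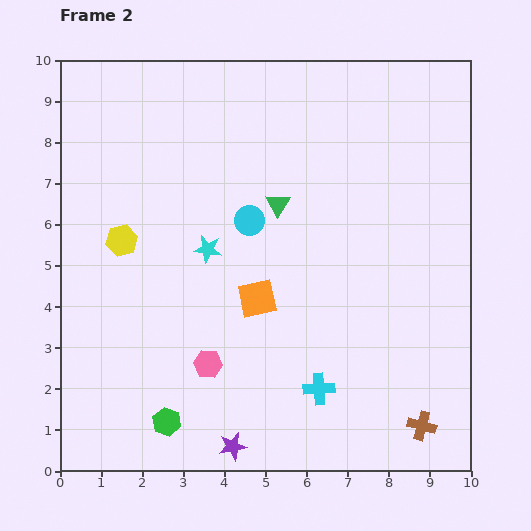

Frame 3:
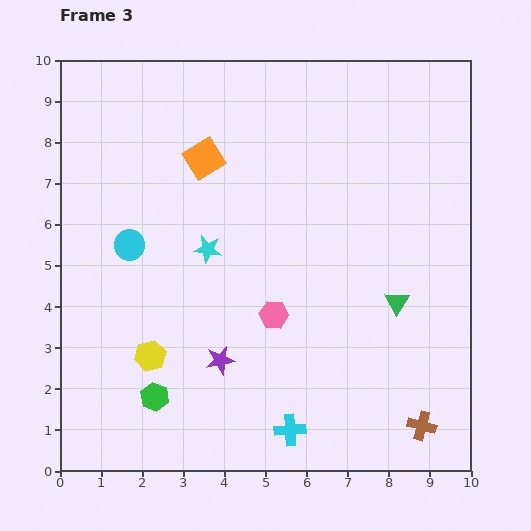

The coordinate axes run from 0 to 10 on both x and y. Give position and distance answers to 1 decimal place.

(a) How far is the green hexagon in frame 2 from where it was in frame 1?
0.7

The green hexagon moved from (2.9, 0.6) to (2.6, 1.2), a distance of √(0.3² + 0.6²) ≈ 0.7.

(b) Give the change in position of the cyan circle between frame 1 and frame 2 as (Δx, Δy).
(-2.9, -0.6)

The cyan circle was at (7.5, 6.7) in frame 1 and (4.6, 6.1) in frame 2.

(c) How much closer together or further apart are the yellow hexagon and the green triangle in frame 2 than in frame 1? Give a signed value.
+2.2

Distance in frame 1: 1.7. Distance in frame 2: 3.9.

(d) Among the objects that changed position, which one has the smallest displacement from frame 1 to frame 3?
the purple star

(moved 0.6)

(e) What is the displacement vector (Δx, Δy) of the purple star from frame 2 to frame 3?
(-0.3, 2.1)

The purple star was at (4.2, 0.6) in frame 2 and (3.9, 2.7) in frame 3.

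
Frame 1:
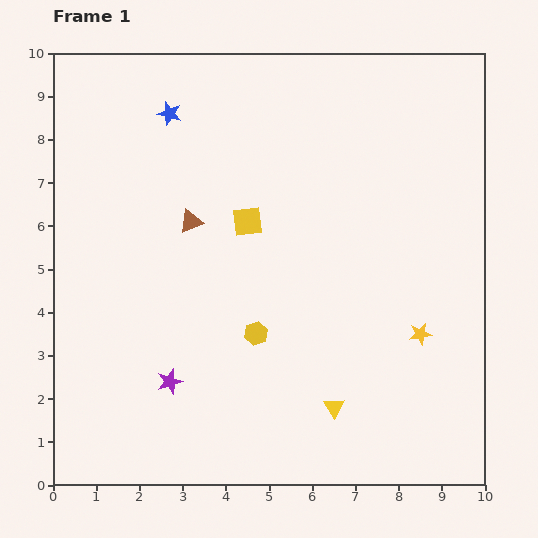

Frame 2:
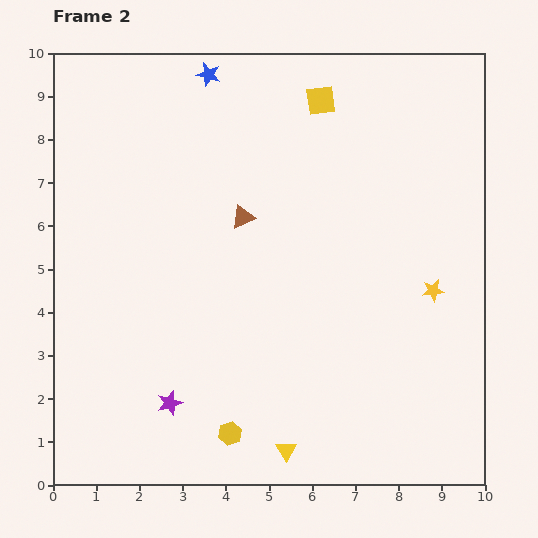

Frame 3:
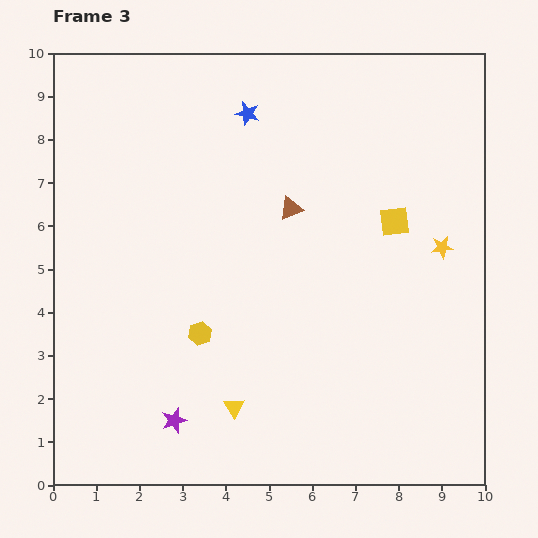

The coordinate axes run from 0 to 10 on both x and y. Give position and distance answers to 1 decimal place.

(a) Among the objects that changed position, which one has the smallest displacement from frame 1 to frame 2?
the purple star

(moved 0.5)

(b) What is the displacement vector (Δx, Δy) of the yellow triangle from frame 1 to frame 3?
(-2.3, 0.0)

The yellow triangle was at (6.5, 1.8) in frame 1 and (4.2, 1.8) in frame 3.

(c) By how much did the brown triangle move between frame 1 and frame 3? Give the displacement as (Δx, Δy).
(2.3, 0.3)

The brown triangle was at (3.2, 6.1) in frame 1 and (5.5, 6.4) in frame 3.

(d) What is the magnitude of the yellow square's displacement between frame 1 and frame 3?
3.4

The yellow square moved from (4.5, 6.1) to (7.9, 6.1), a distance of √(3.4² + 0.0²) ≈ 3.4.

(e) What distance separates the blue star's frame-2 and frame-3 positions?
1.3

The blue star moved from (3.6, 9.5) to (4.5, 8.6), a distance of √(0.9² + 0.9²) ≈ 1.3.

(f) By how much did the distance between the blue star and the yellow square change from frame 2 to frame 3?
+1.5

Distance in frame 2: 2.7. Distance in frame 3: 4.2.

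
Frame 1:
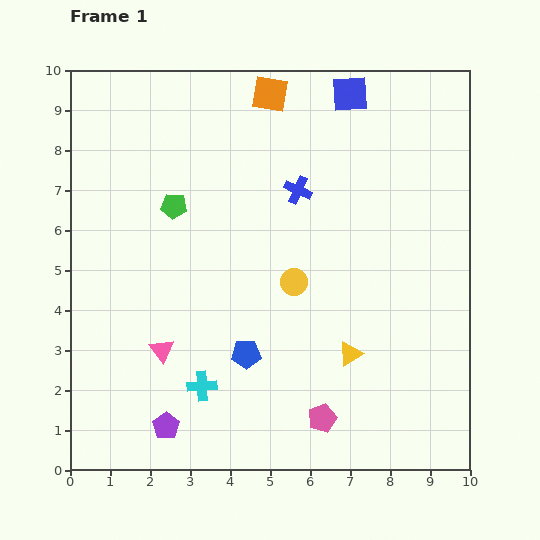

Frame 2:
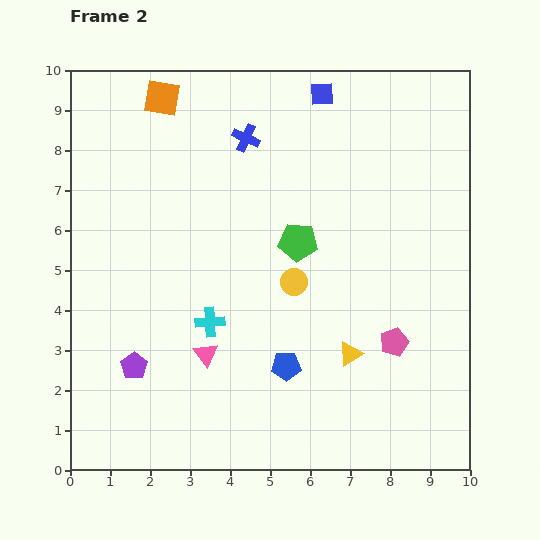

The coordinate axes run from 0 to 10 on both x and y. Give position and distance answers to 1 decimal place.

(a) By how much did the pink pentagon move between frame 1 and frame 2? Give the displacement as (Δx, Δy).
(1.8, 1.9)

The pink pentagon was at (6.3, 1.3) in frame 1 and (8.1, 3.2) in frame 2.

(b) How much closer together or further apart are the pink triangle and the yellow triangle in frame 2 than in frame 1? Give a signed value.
-1.1

Distance in frame 1: 4.7. Distance in frame 2: 3.6.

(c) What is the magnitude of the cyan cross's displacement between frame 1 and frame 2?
1.6

The cyan cross moved from (3.3, 2.1) to (3.5, 3.7), a distance of √(0.2² + 1.6²) ≈ 1.6.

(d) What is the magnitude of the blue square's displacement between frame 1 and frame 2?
0.7

The blue square moved from (7.0, 9.4) to (6.3, 9.4), a distance of √(0.7² + 0.0²) ≈ 0.7.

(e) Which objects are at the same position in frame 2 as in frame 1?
the yellow circle, the yellow triangle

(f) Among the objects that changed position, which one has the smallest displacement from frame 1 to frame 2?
the blue square

(moved 0.7)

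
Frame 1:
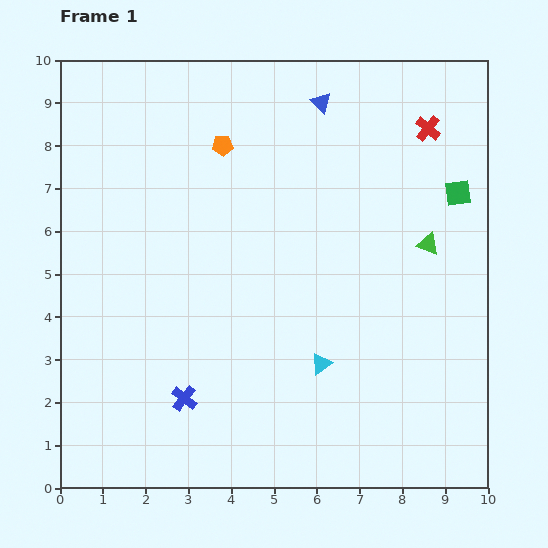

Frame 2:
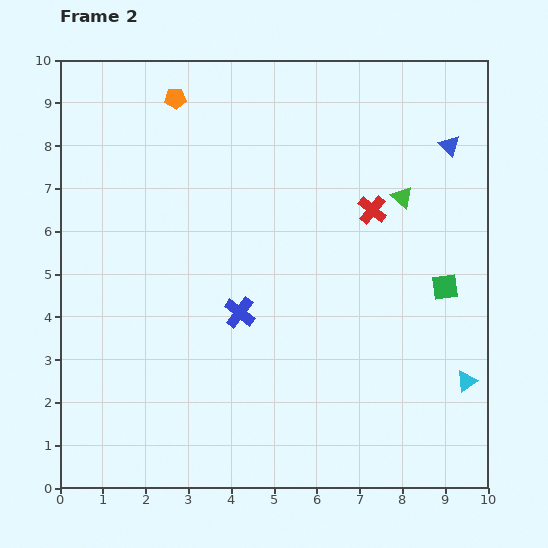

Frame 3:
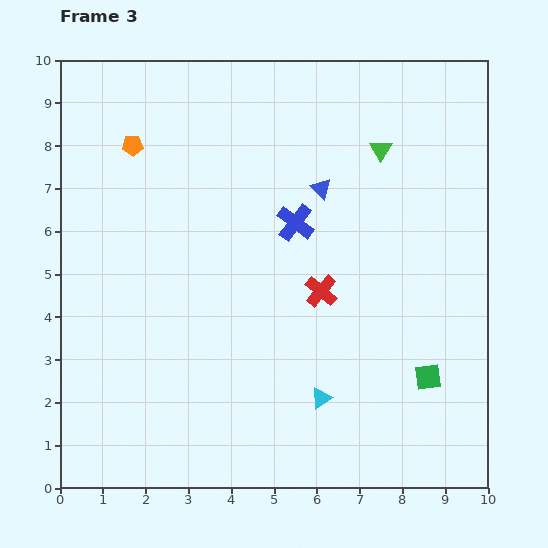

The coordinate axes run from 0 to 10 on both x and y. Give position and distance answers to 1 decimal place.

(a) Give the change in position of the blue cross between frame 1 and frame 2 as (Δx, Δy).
(1.3, 2.0)

The blue cross was at (2.9, 2.1) in frame 1 and (4.2, 4.1) in frame 2.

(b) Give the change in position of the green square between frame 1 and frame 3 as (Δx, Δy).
(-0.7, -4.3)

The green square was at (9.3, 6.9) in frame 1 and (8.6, 2.6) in frame 3.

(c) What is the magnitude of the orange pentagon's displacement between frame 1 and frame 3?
2.1

The orange pentagon moved from (3.8, 8.0) to (1.7, 8.0), a distance of √(2.1² + 0.0²) ≈ 2.1.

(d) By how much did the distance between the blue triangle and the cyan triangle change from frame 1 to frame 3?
-1.2

Distance in frame 1: 6.1. Distance in frame 3: 4.9.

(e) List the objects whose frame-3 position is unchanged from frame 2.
none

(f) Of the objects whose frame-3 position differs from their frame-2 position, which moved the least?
the green triangle

(moved 1.2)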